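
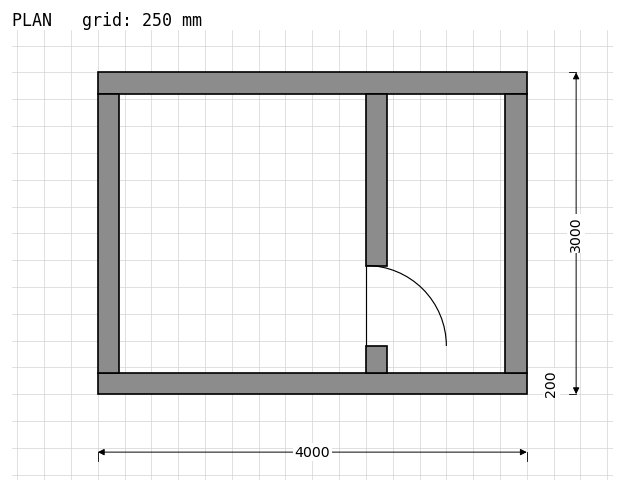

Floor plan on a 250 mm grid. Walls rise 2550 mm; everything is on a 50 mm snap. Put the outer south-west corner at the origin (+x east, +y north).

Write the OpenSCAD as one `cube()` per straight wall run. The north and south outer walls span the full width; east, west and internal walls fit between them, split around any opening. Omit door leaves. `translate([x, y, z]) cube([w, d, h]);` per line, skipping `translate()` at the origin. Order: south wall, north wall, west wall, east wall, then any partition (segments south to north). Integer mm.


cube([4000, 200, 2550]);
translate([0, 2800, 0]) cube([4000, 200, 2550]);
translate([0, 200, 0]) cube([200, 2600, 2550]);
translate([3800, 200, 0]) cube([200, 2600, 2550]);
translate([2500, 200, 0]) cube([200, 250, 2550]);
translate([2500, 1200, 0]) cube([200, 1600, 2550]);


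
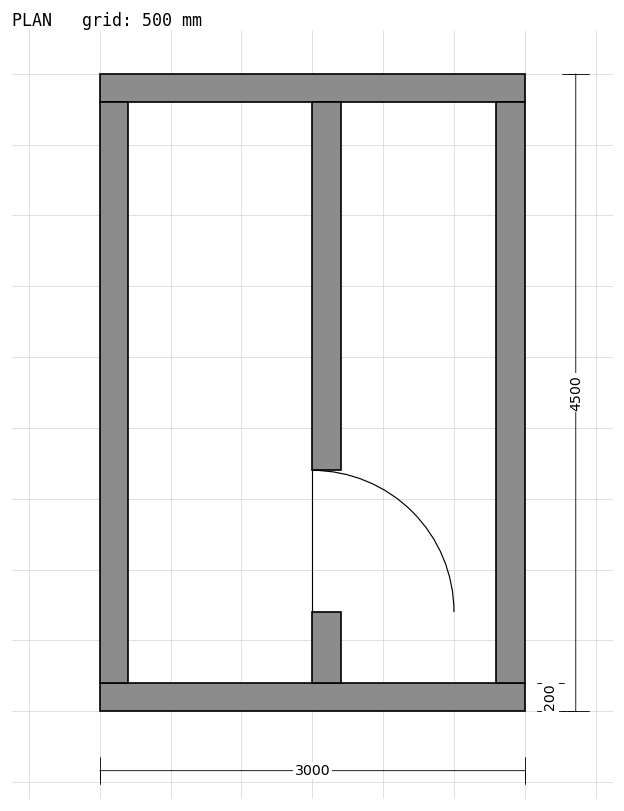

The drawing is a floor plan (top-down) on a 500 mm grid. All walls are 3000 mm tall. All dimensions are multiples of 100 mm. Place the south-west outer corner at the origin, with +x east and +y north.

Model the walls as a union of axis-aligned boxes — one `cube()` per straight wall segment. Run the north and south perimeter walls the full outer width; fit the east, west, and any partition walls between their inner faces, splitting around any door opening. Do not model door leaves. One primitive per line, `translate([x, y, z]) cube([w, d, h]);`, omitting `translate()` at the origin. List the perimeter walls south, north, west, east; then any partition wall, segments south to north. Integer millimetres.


cube([3000, 200, 3000]);
translate([0, 4300, 0]) cube([3000, 200, 3000]);
translate([0, 200, 0]) cube([200, 4100, 3000]);
translate([2800, 200, 0]) cube([200, 4100, 3000]);
translate([1500, 200, 0]) cube([200, 500, 3000]);
translate([1500, 1700, 0]) cube([200, 2600, 3000]);


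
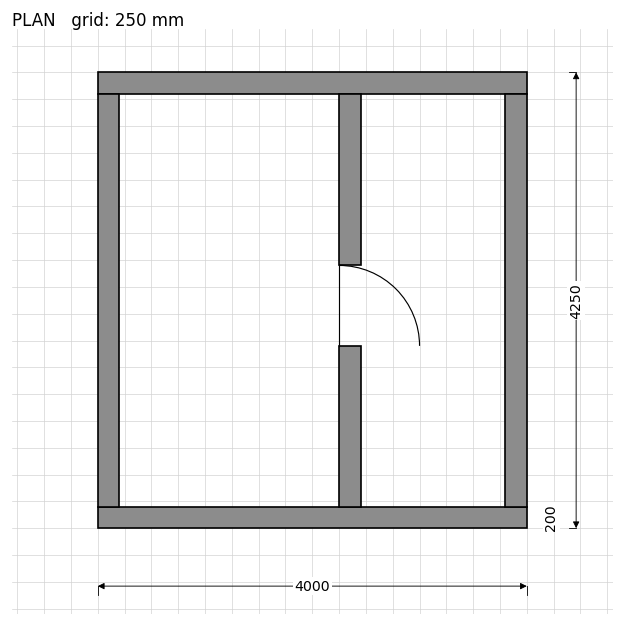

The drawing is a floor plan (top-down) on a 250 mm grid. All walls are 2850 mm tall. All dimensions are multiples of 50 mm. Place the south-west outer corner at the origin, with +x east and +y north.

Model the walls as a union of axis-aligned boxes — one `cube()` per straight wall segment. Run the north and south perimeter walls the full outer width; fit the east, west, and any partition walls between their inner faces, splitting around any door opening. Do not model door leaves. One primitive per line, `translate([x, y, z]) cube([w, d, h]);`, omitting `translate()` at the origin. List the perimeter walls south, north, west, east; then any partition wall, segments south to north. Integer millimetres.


cube([4000, 200, 2850]);
translate([0, 4050, 0]) cube([4000, 200, 2850]);
translate([0, 200, 0]) cube([200, 3850, 2850]);
translate([3800, 200, 0]) cube([200, 3850, 2850]);
translate([2250, 200, 0]) cube([200, 1500, 2850]);
translate([2250, 2450, 0]) cube([200, 1600, 2850]);


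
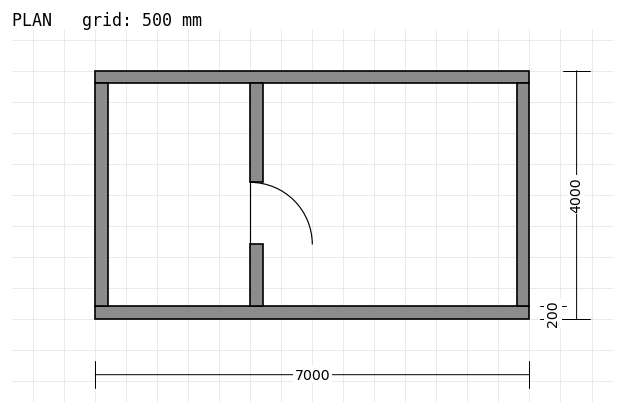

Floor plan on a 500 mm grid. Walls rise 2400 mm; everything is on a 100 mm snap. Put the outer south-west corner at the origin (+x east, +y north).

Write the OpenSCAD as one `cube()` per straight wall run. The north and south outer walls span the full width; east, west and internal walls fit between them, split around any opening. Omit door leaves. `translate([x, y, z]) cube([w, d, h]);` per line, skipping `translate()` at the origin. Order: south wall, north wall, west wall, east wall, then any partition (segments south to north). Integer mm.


cube([7000, 200, 2400]);
translate([0, 3800, 0]) cube([7000, 200, 2400]);
translate([0, 200, 0]) cube([200, 3600, 2400]);
translate([6800, 200, 0]) cube([200, 3600, 2400]);
translate([2500, 200, 0]) cube([200, 1000, 2400]);
translate([2500, 2200, 0]) cube([200, 1600, 2400]);


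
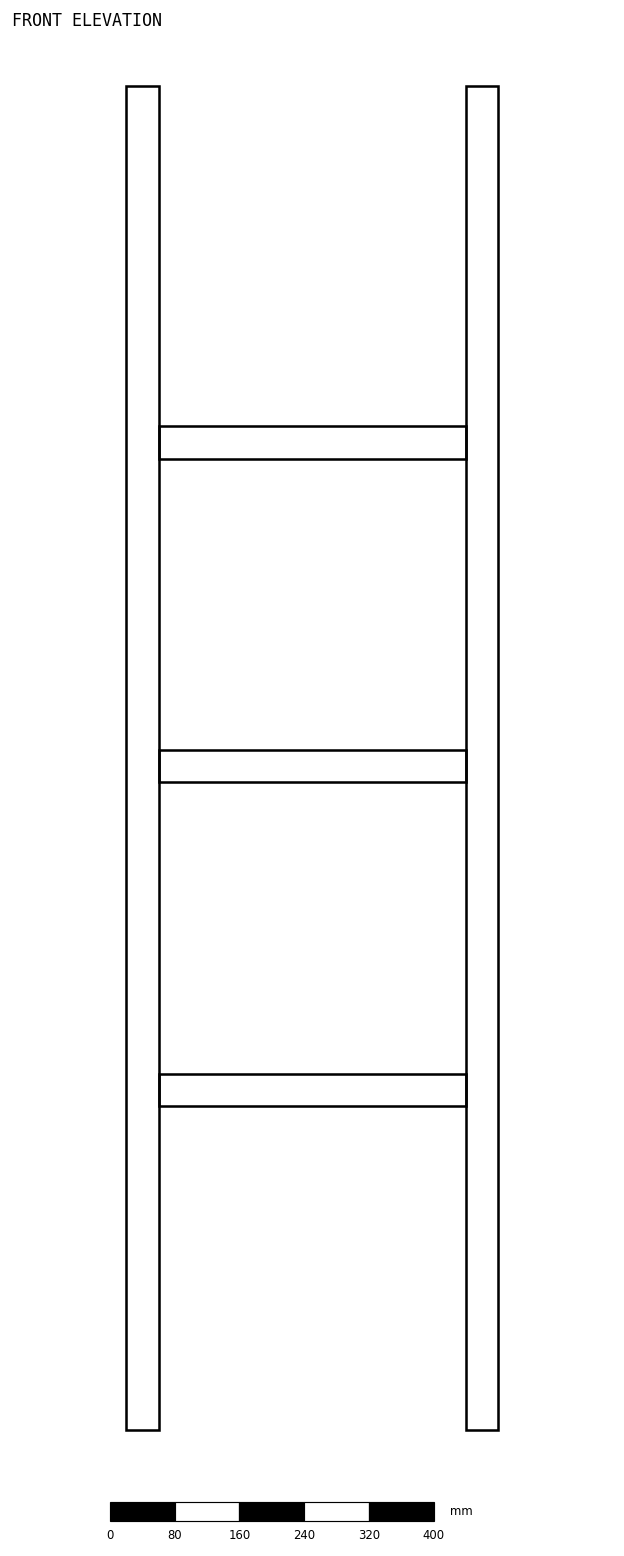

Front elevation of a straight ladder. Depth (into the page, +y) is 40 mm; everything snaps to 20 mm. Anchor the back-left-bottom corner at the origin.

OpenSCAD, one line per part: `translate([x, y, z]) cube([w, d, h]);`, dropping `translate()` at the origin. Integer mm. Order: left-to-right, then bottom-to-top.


cube([40, 40, 1660]);
translate([40, 0, 400]) cube([380, 40, 40]);
translate([40, 0, 800]) cube([380, 40, 40]);
translate([40, 0, 1200]) cube([380, 40, 40]);
translate([420, 0, 0]) cube([40, 40, 1660]);


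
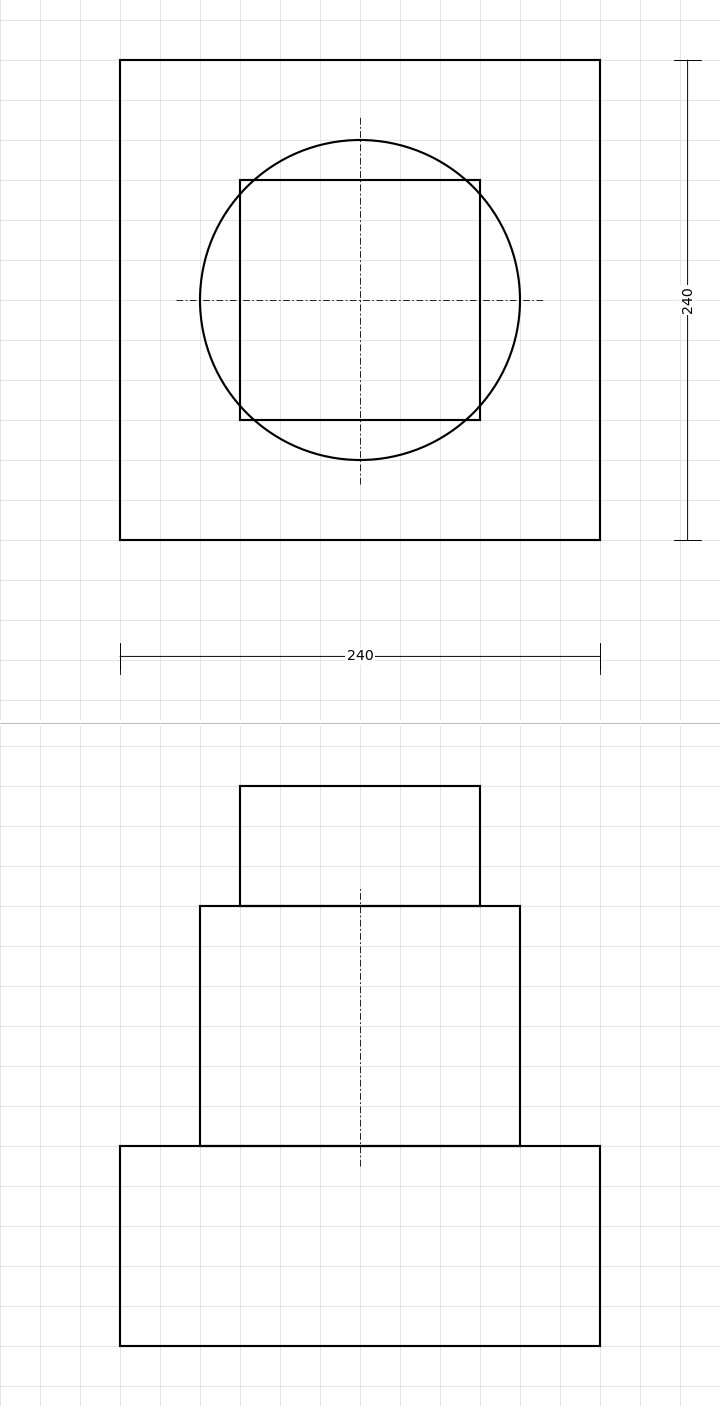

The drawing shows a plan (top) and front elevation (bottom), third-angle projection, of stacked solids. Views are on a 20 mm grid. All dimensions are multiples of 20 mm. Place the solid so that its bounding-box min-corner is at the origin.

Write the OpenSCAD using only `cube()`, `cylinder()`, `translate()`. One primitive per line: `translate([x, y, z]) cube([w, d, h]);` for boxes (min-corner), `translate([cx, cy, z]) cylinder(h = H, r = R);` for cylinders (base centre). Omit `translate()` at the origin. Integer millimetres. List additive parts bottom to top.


cube([240, 240, 100]);
translate([120, 120, 100]) cylinder(h = 120, r = 80);
translate([60, 60, 220]) cube([120, 120, 60]);


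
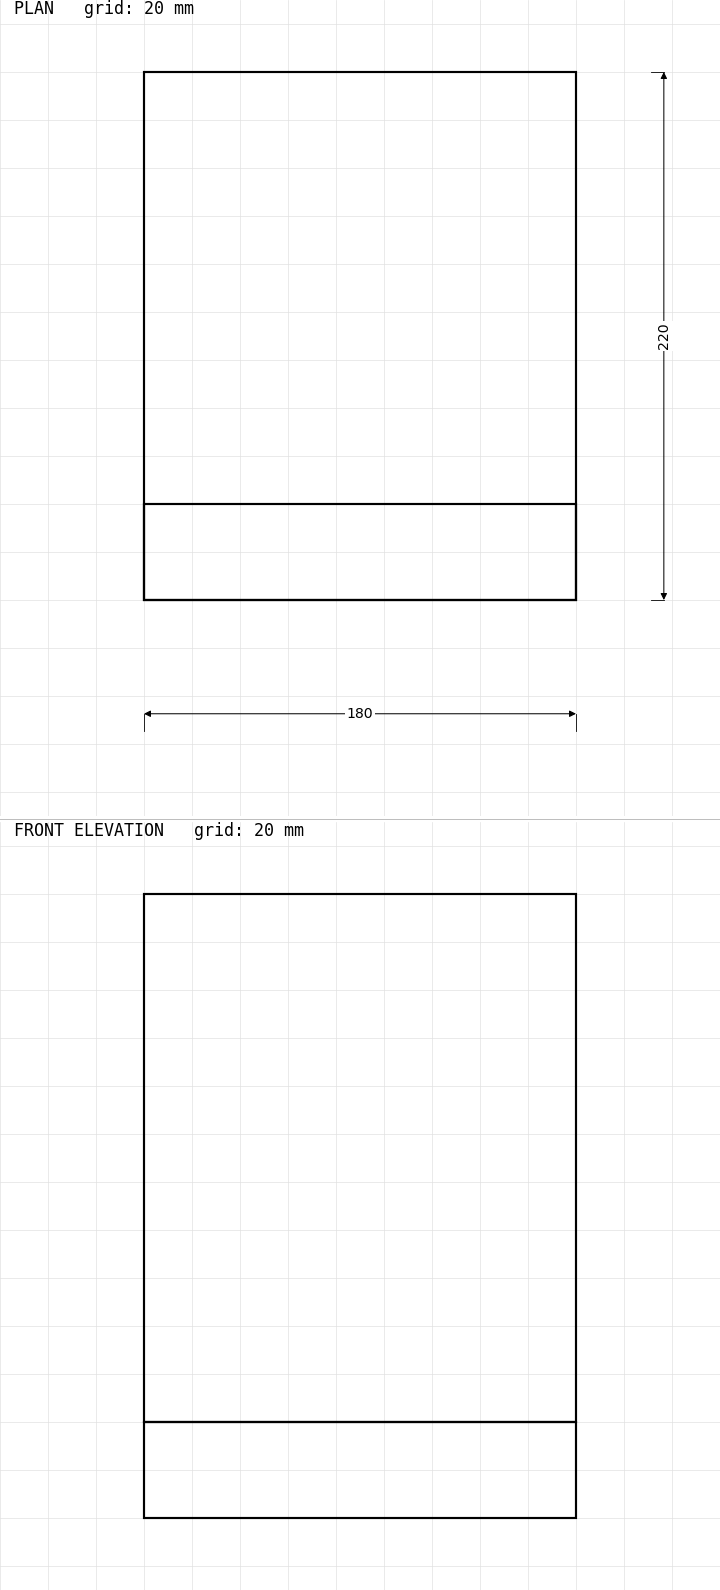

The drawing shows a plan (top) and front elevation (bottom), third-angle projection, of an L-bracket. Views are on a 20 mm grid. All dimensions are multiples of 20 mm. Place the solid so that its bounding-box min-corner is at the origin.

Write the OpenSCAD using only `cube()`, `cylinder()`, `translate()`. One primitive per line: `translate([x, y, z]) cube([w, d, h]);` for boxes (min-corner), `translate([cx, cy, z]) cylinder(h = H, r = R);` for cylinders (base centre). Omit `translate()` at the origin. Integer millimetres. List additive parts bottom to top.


cube([180, 220, 40]);
translate([0, 0, 40]) cube([180, 40, 220]);


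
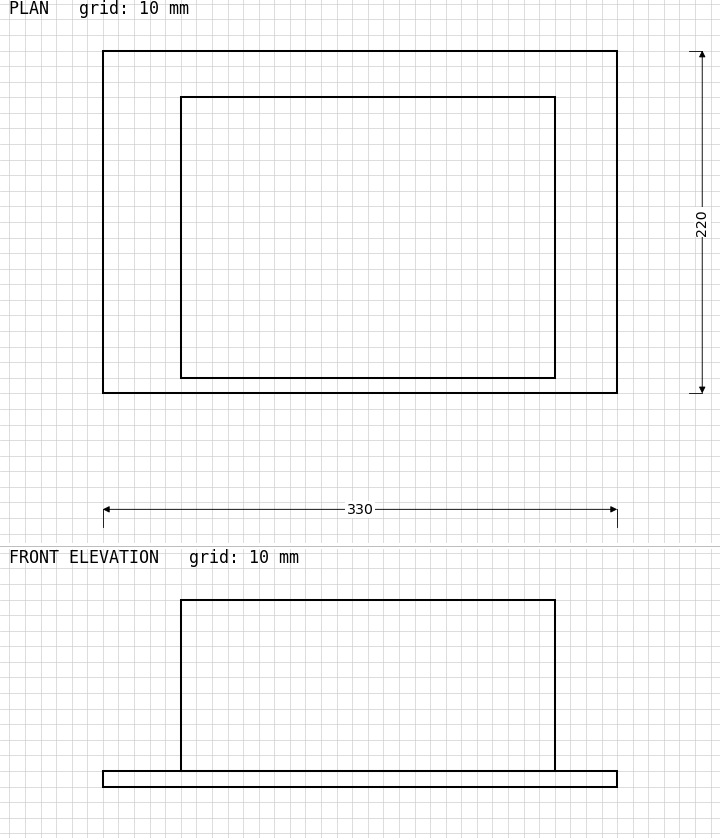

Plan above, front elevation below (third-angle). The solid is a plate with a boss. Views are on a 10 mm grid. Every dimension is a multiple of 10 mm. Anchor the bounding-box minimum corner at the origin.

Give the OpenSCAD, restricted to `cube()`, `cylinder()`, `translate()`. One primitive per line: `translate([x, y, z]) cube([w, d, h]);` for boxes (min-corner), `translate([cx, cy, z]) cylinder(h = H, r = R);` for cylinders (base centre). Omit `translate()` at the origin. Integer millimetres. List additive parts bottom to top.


cube([330, 220, 10]);
translate([50, 10, 10]) cube([240, 180, 110]);


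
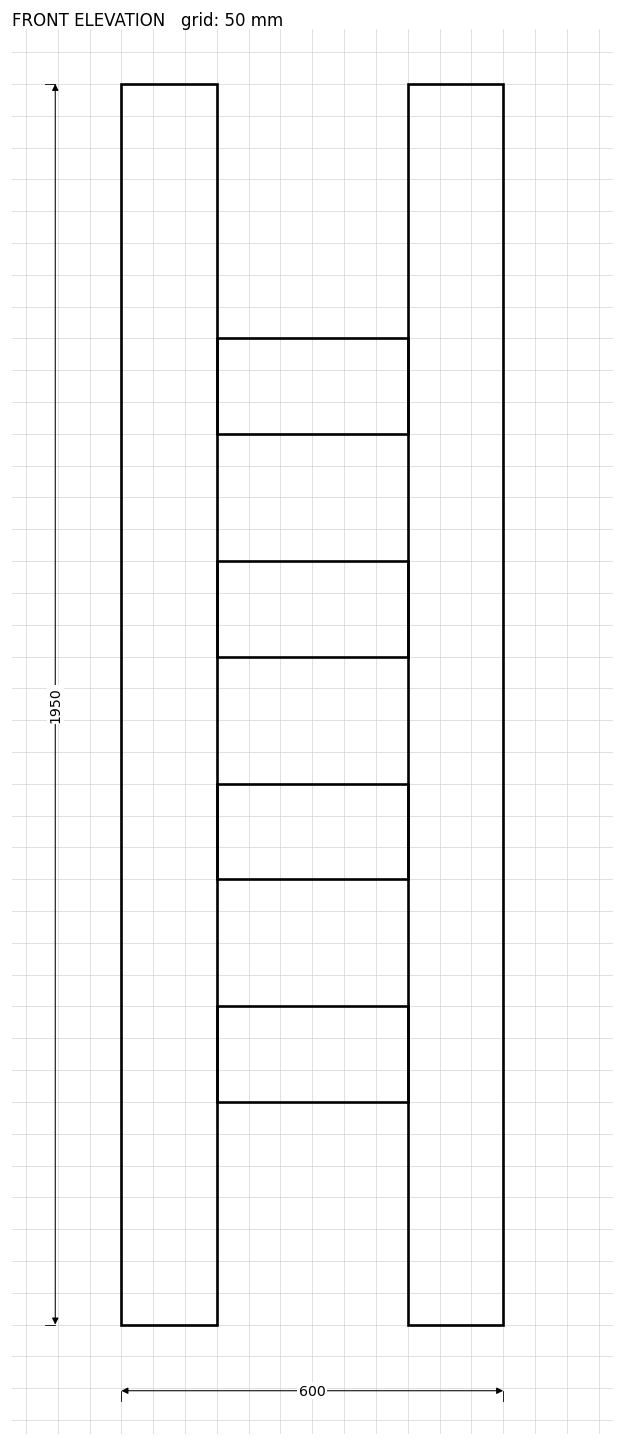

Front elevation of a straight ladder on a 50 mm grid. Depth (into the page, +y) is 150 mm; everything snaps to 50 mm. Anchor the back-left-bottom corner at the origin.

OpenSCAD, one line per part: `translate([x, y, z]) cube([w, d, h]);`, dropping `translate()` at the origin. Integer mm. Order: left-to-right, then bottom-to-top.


cube([150, 150, 1950]);
translate([150, 0, 350]) cube([300, 150, 150]);
translate([150, 0, 700]) cube([300, 150, 150]);
translate([150, 0, 1050]) cube([300, 150, 150]);
translate([150, 0, 1400]) cube([300, 150, 150]);
translate([450, 0, 0]) cube([150, 150, 1950]);


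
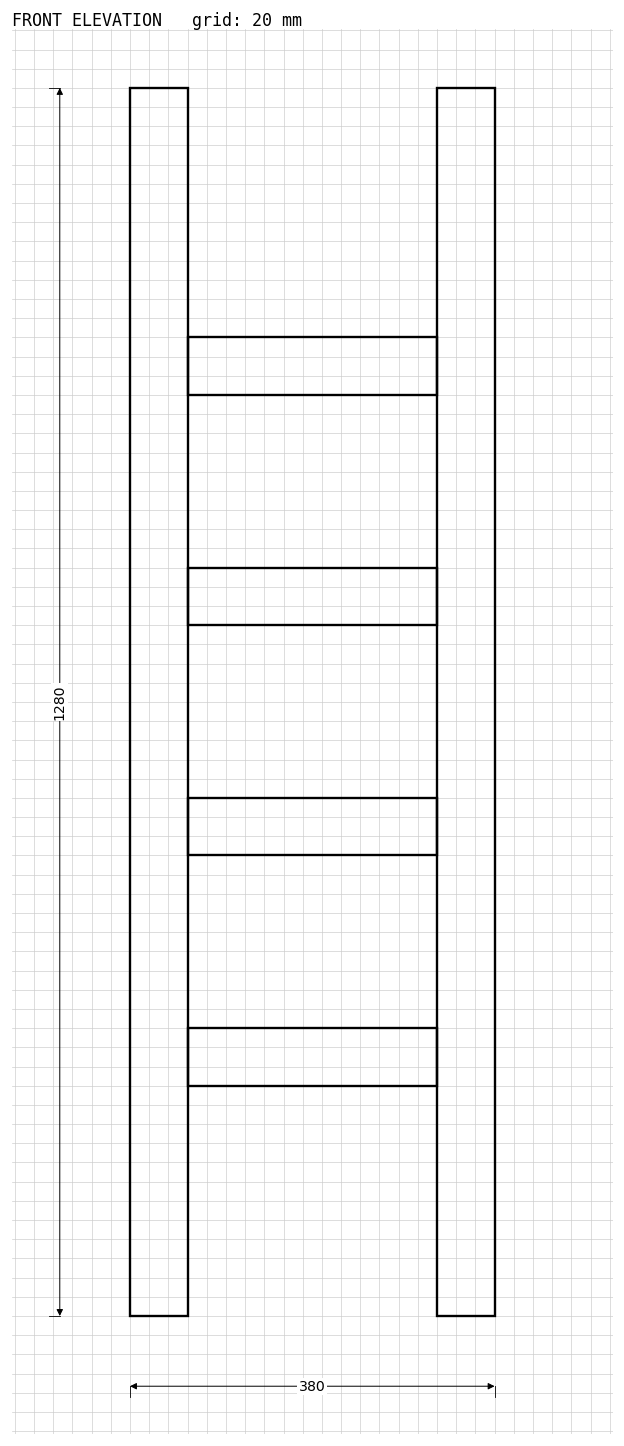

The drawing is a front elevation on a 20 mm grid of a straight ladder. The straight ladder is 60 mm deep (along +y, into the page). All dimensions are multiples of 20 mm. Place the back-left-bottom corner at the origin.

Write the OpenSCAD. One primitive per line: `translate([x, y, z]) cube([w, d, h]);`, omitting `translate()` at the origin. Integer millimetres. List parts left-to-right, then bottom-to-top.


cube([60, 60, 1280]);
translate([60, 0, 240]) cube([260, 60, 60]);
translate([60, 0, 480]) cube([260, 60, 60]);
translate([60, 0, 720]) cube([260, 60, 60]);
translate([60, 0, 960]) cube([260, 60, 60]);
translate([320, 0, 0]) cube([60, 60, 1280]);


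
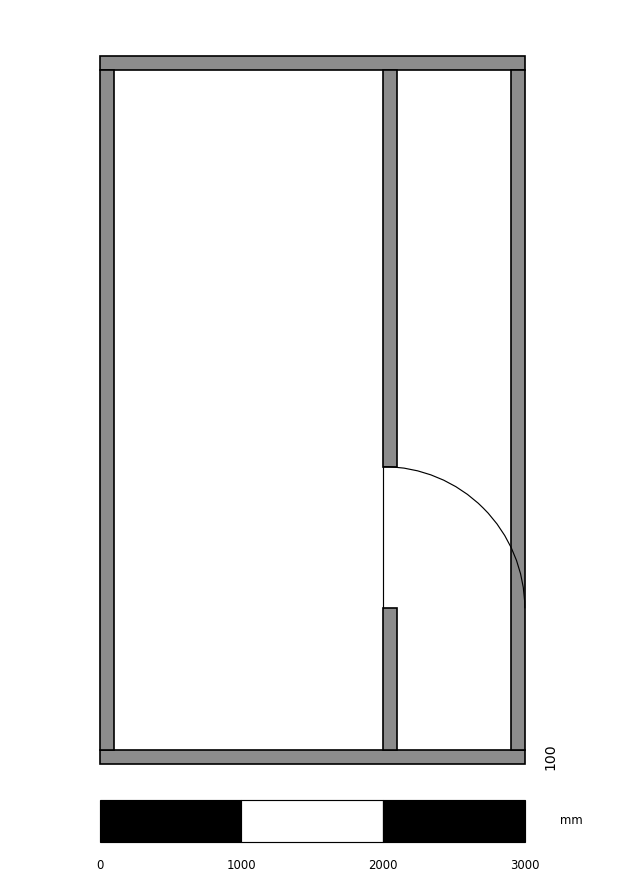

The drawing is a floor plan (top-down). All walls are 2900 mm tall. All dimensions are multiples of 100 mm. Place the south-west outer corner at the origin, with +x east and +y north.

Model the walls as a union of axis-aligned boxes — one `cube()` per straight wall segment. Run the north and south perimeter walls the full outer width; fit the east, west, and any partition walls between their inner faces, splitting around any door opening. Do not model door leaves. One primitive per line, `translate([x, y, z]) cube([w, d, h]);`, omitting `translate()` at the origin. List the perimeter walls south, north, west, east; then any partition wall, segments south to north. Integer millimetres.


cube([3000, 100, 2900]);
translate([0, 4900, 0]) cube([3000, 100, 2900]);
translate([0, 100, 0]) cube([100, 4800, 2900]);
translate([2900, 100, 0]) cube([100, 4800, 2900]);
translate([2000, 100, 0]) cube([100, 1000, 2900]);
translate([2000, 2100, 0]) cube([100, 2800, 2900]);


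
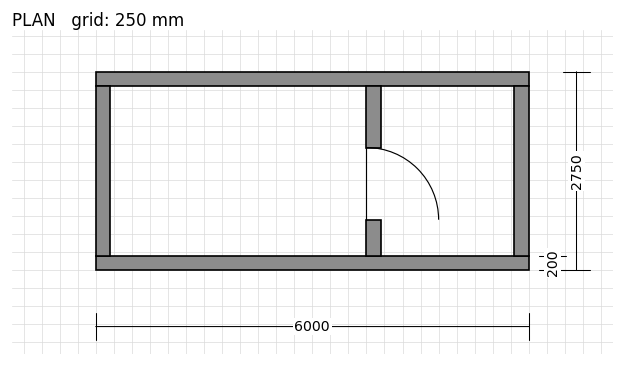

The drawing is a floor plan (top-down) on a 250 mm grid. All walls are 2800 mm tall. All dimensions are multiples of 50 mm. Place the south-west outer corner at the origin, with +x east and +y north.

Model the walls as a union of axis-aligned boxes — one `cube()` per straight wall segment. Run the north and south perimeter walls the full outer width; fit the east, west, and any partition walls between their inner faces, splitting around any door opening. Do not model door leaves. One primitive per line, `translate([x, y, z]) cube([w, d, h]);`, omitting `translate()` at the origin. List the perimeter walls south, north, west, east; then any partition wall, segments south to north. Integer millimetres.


cube([6000, 200, 2800]);
translate([0, 2550, 0]) cube([6000, 200, 2800]);
translate([0, 200, 0]) cube([200, 2350, 2800]);
translate([5800, 200, 0]) cube([200, 2350, 2800]);
translate([3750, 200, 0]) cube([200, 500, 2800]);
translate([3750, 1700, 0]) cube([200, 850, 2800]);


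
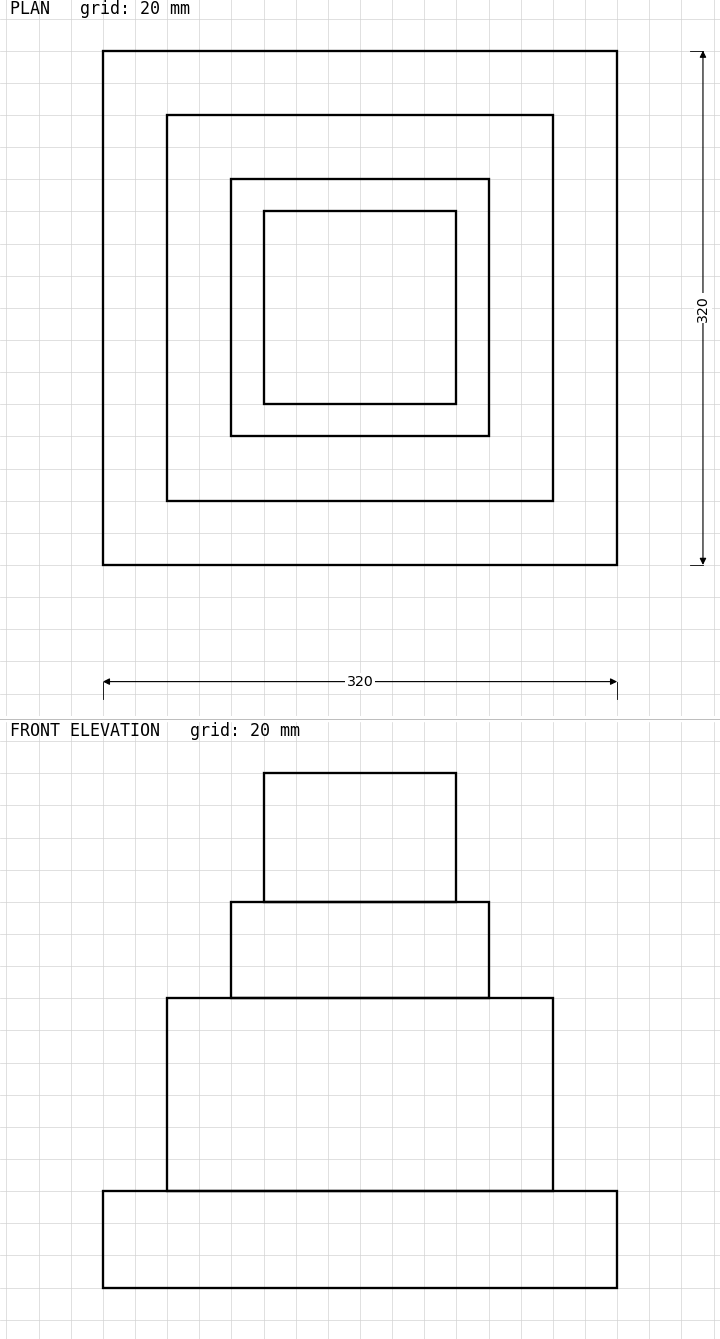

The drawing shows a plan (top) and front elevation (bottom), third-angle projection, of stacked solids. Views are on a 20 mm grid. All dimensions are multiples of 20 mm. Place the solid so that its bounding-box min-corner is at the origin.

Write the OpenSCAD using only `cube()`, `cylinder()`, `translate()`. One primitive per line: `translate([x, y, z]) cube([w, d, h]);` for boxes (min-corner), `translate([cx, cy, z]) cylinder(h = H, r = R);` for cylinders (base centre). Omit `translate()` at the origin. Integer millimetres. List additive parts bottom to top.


cube([320, 320, 60]);
translate([40, 40, 60]) cube([240, 240, 120]);
translate([80, 80, 180]) cube([160, 160, 60]);
translate([100, 100, 240]) cube([120, 120, 80]);


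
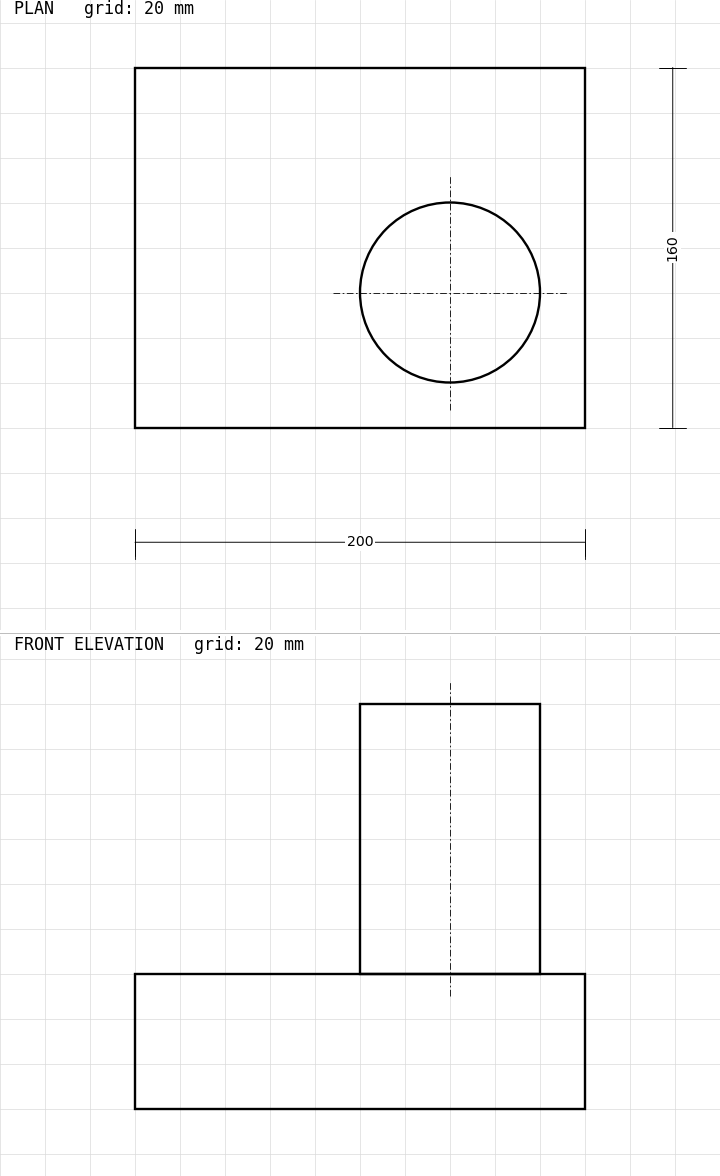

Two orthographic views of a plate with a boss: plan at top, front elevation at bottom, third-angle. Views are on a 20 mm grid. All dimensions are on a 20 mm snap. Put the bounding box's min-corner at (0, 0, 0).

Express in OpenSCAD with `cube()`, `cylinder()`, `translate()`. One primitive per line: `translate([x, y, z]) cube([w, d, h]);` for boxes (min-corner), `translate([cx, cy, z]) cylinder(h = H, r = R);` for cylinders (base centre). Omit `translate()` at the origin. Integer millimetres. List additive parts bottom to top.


cube([200, 160, 60]);
translate([140, 60, 60]) cylinder(h = 120, r = 40);


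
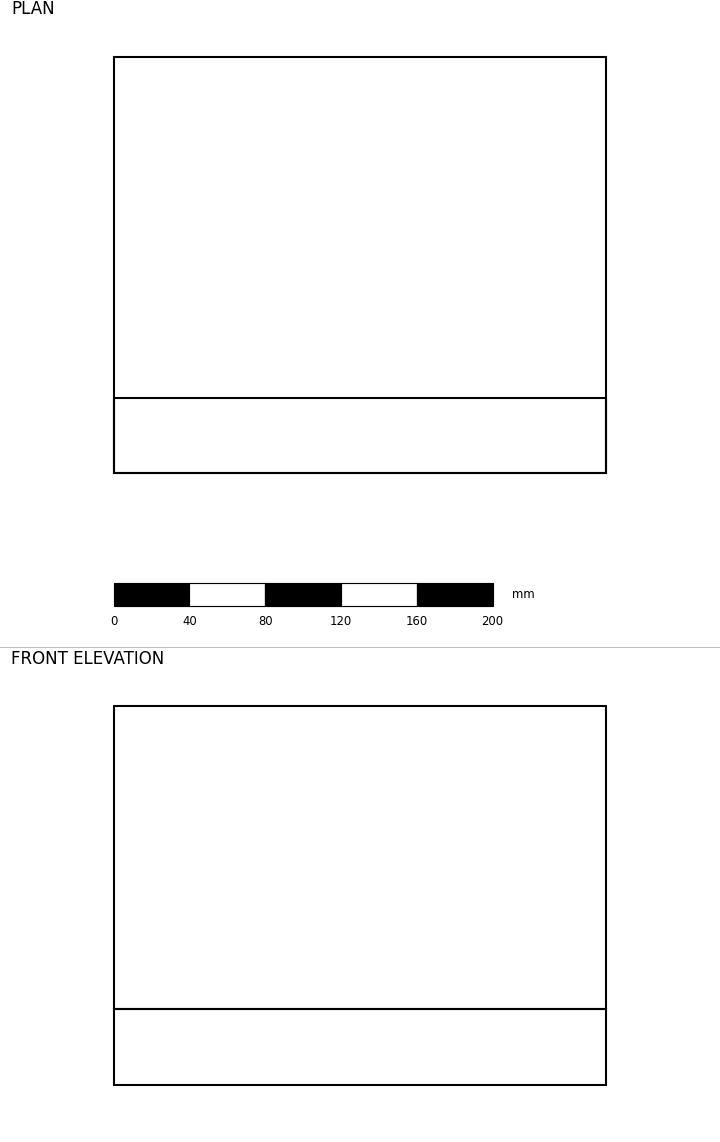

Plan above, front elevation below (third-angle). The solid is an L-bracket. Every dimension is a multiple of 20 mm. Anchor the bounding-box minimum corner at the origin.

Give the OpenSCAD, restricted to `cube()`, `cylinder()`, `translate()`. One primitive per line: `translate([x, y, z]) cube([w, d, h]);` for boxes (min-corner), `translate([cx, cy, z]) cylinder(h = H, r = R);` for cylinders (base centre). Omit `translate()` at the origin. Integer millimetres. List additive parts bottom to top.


cube([260, 220, 40]);
translate([0, 0, 40]) cube([260, 40, 160]);


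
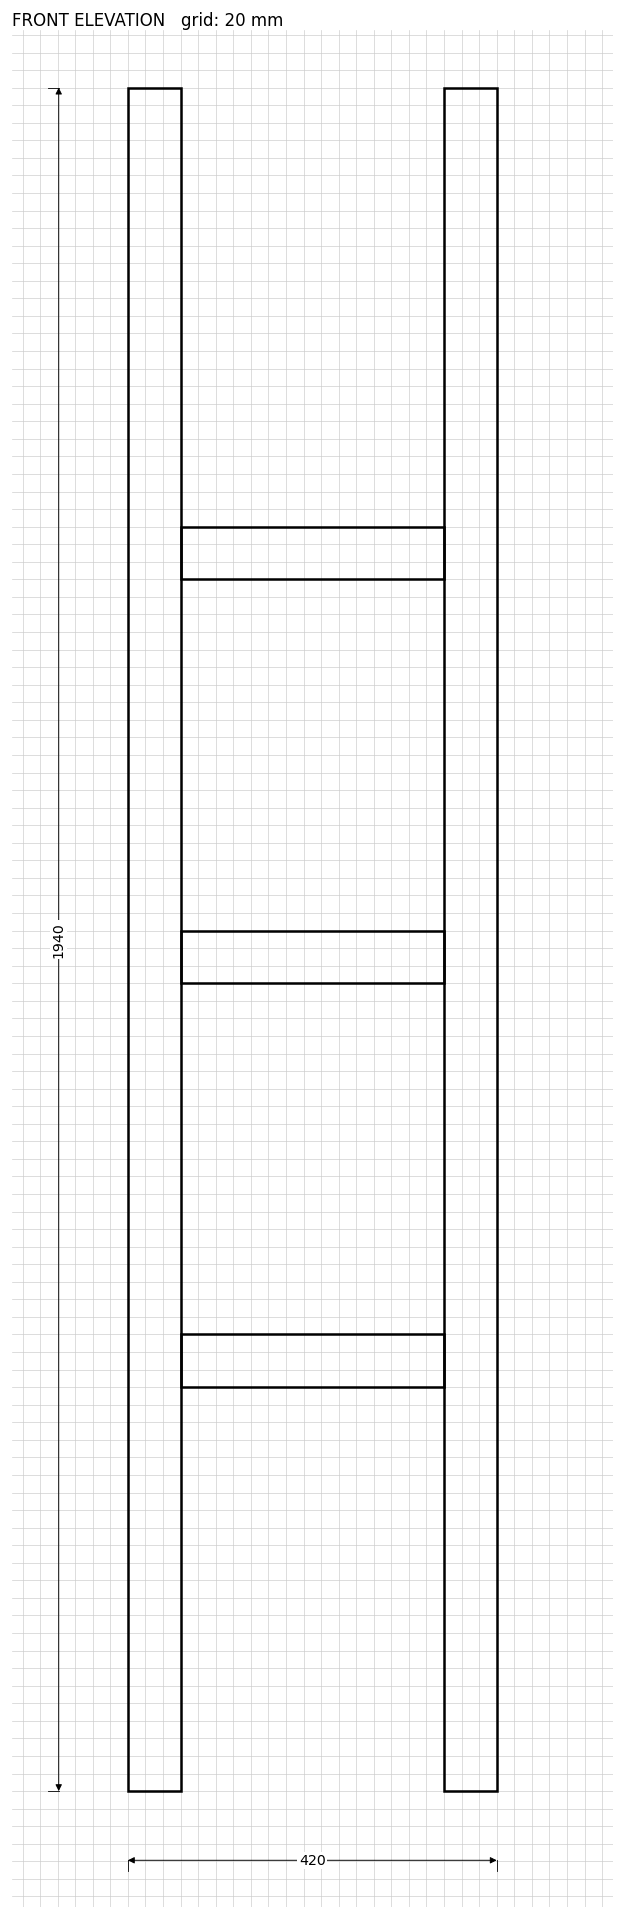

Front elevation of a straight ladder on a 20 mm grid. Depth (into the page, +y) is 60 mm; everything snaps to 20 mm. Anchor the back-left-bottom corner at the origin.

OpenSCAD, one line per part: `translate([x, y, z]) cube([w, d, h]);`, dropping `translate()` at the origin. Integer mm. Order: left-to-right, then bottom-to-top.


cube([60, 60, 1940]);
translate([60, 0, 460]) cube([300, 60, 60]);
translate([60, 0, 920]) cube([300, 60, 60]);
translate([60, 0, 1380]) cube([300, 60, 60]);
translate([360, 0, 0]) cube([60, 60, 1940]);


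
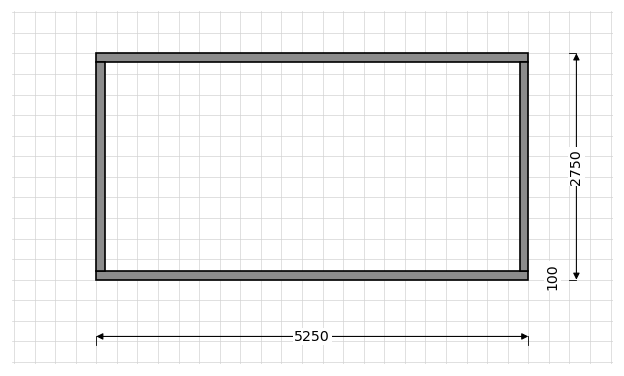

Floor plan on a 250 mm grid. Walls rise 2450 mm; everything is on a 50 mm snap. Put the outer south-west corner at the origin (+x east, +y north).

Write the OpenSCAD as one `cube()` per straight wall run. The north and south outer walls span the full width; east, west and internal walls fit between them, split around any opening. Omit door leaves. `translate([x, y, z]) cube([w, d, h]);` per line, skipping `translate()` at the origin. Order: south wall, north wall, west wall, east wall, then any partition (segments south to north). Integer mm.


cube([5250, 100, 2450]);
translate([0, 2650, 0]) cube([5250, 100, 2450]);
translate([0, 100, 0]) cube([100, 2550, 2450]);
translate([5150, 100, 0]) cube([100, 2550, 2450]);


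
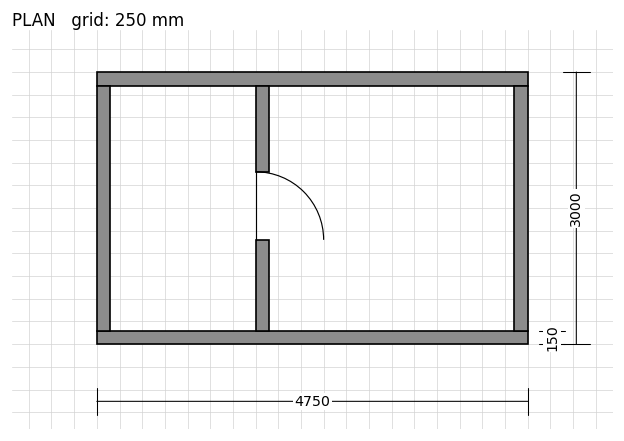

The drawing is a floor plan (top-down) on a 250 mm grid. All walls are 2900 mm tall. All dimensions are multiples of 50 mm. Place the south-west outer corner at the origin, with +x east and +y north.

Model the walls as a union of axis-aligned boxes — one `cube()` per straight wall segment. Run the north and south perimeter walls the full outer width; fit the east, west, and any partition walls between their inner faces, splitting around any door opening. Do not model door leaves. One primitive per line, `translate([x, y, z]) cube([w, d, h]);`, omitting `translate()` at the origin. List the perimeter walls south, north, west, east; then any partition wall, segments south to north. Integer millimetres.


cube([4750, 150, 2900]);
translate([0, 2850, 0]) cube([4750, 150, 2900]);
translate([0, 150, 0]) cube([150, 2700, 2900]);
translate([4600, 150, 0]) cube([150, 2700, 2900]);
translate([1750, 150, 0]) cube([150, 1000, 2900]);
translate([1750, 1900, 0]) cube([150, 950, 2900]);


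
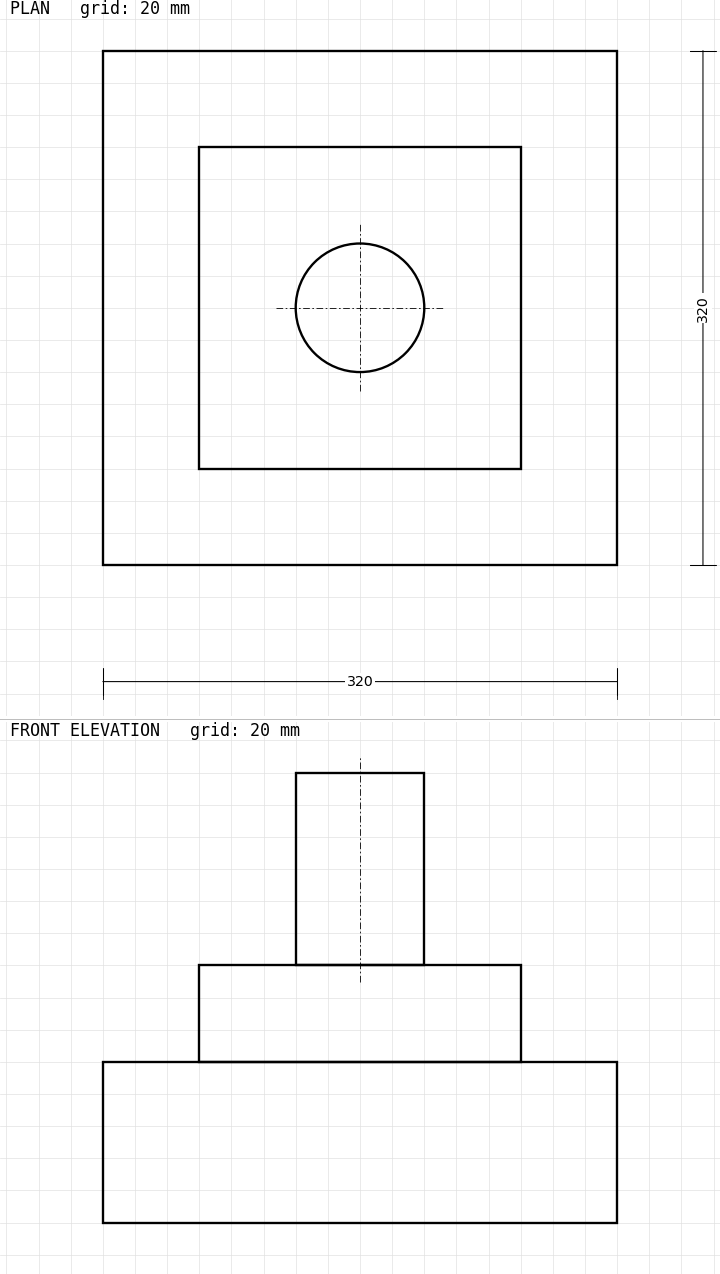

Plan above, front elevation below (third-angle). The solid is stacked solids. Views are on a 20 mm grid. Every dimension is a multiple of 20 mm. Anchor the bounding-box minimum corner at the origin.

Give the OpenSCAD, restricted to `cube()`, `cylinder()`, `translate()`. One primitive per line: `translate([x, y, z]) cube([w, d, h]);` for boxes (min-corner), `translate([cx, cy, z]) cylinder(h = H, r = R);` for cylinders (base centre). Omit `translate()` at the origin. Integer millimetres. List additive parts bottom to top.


cube([320, 320, 100]);
translate([60, 60, 100]) cube([200, 200, 60]);
translate([160, 160, 160]) cylinder(h = 120, r = 40);


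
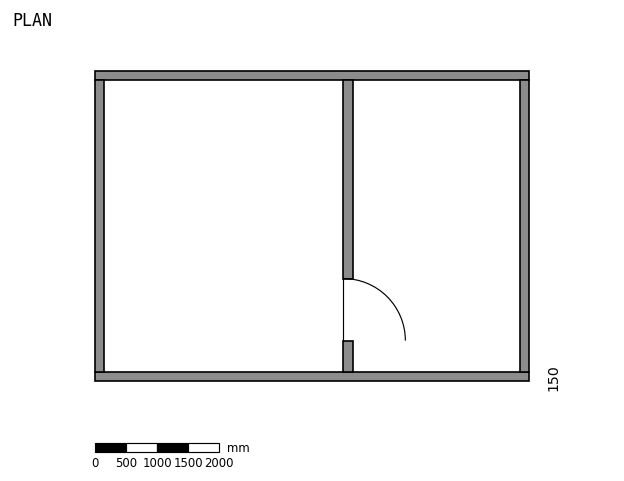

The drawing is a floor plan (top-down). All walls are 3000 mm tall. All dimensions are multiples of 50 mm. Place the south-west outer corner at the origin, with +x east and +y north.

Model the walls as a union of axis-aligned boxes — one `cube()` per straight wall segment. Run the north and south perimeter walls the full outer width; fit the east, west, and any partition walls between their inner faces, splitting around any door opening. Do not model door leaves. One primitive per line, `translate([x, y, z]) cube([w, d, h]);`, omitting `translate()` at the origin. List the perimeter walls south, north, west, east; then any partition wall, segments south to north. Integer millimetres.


cube([7000, 150, 3000]);
translate([0, 4850, 0]) cube([7000, 150, 3000]);
translate([0, 150, 0]) cube([150, 4700, 3000]);
translate([6850, 150, 0]) cube([150, 4700, 3000]);
translate([4000, 150, 0]) cube([150, 500, 3000]);
translate([4000, 1650, 0]) cube([150, 3200, 3000]);


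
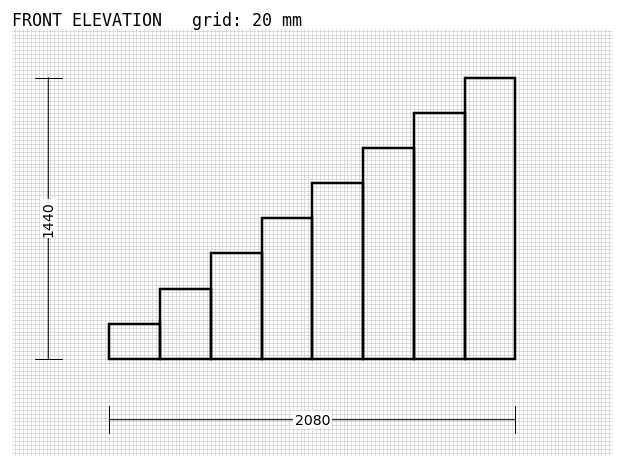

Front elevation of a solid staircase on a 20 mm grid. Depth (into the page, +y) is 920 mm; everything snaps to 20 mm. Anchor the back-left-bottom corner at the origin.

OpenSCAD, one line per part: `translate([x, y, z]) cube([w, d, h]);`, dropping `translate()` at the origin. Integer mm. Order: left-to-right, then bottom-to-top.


cube([260, 920, 180]);
translate([260, 0, 0]) cube([260, 920, 360]);
translate([520, 0, 0]) cube([260, 920, 540]);
translate([780, 0, 0]) cube([260, 920, 720]);
translate([1040, 0, 0]) cube([260, 920, 900]);
translate([1300, 0, 0]) cube([260, 920, 1080]);
translate([1560, 0, 0]) cube([260, 920, 1260]);
translate([1820, 0, 0]) cube([260, 920, 1440]);


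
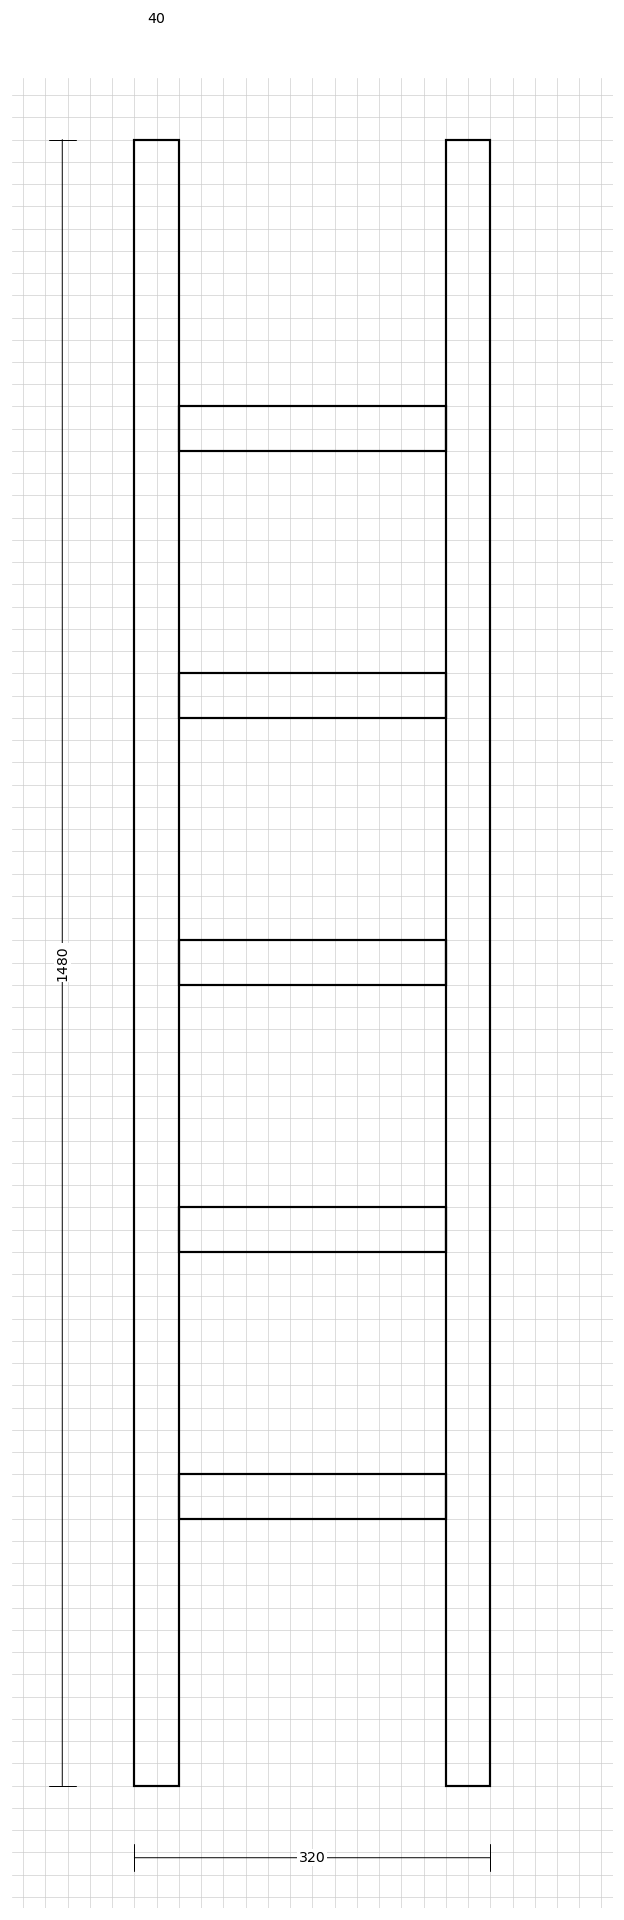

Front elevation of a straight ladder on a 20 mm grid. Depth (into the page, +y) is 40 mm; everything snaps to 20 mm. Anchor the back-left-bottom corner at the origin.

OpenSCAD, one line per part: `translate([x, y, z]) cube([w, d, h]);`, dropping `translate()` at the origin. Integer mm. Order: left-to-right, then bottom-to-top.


cube([40, 40, 1480]);
translate([40, 0, 240]) cube([240, 40, 40]);
translate([40, 0, 480]) cube([240, 40, 40]);
translate([40, 0, 720]) cube([240, 40, 40]);
translate([40, 0, 960]) cube([240, 40, 40]);
translate([40, 0, 1200]) cube([240, 40, 40]);
translate([280, 0, 0]) cube([40, 40, 1480]);


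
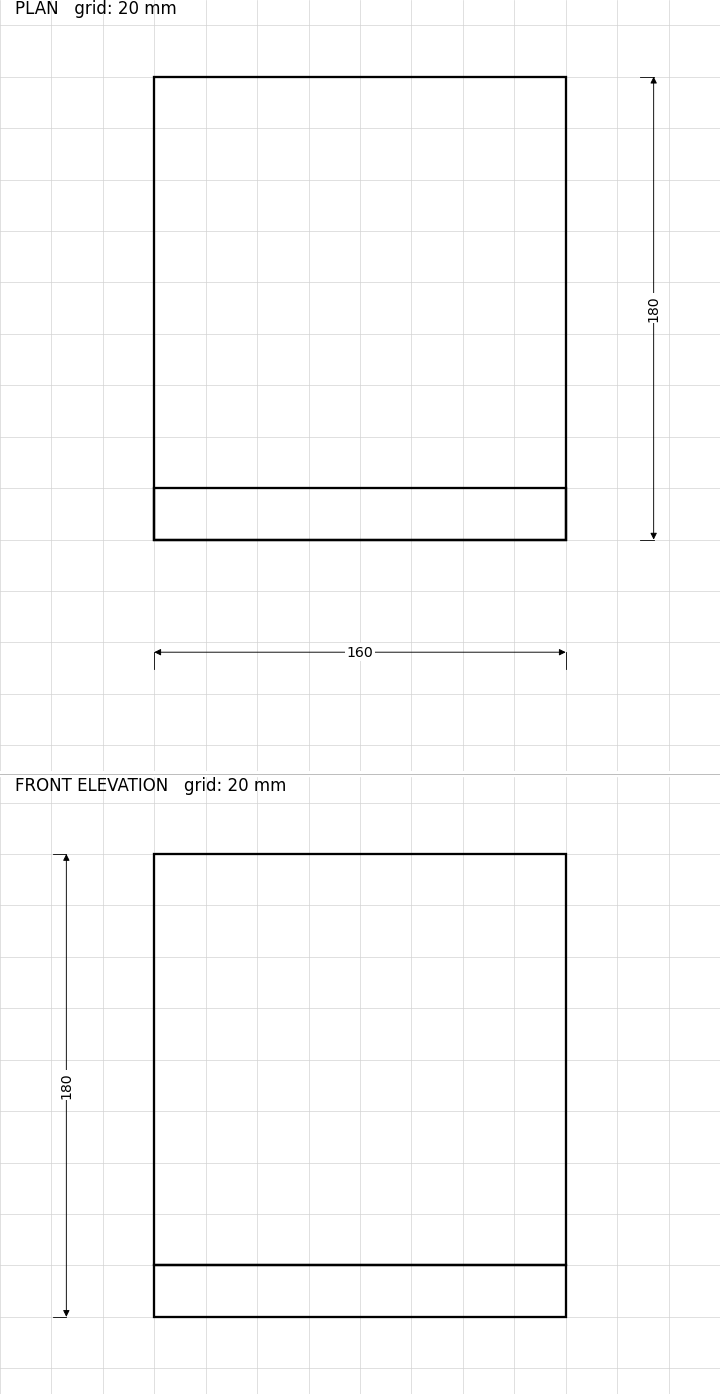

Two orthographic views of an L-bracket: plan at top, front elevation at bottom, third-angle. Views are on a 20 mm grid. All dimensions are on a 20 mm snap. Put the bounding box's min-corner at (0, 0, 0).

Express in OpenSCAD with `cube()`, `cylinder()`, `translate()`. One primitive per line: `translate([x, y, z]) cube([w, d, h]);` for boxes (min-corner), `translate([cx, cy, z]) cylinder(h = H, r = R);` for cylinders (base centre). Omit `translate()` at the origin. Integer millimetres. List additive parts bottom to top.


cube([160, 180, 20]);
translate([0, 0, 20]) cube([160, 20, 160]);


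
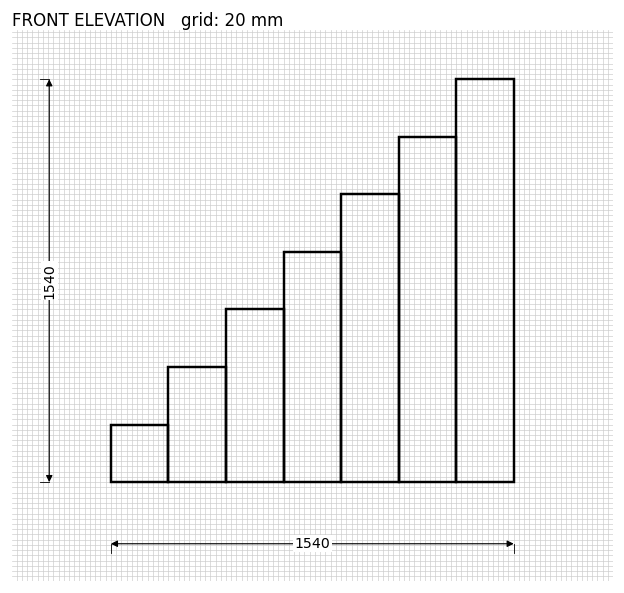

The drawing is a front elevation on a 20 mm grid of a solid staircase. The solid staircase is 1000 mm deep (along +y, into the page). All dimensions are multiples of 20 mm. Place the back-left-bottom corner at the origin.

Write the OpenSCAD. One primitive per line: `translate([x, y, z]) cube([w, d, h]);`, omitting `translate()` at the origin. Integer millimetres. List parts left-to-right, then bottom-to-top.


cube([220, 1000, 220]);
translate([220, 0, 0]) cube([220, 1000, 440]);
translate([440, 0, 0]) cube([220, 1000, 660]);
translate([660, 0, 0]) cube([220, 1000, 880]);
translate([880, 0, 0]) cube([220, 1000, 1100]);
translate([1100, 0, 0]) cube([220, 1000, 1320]);
translate([1320, 0, 0]) cube([220, 1000, 1540]);


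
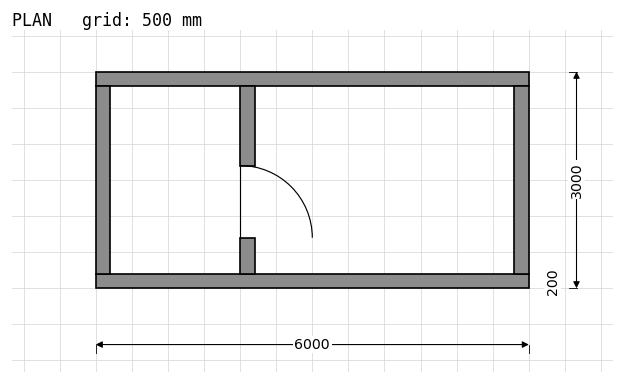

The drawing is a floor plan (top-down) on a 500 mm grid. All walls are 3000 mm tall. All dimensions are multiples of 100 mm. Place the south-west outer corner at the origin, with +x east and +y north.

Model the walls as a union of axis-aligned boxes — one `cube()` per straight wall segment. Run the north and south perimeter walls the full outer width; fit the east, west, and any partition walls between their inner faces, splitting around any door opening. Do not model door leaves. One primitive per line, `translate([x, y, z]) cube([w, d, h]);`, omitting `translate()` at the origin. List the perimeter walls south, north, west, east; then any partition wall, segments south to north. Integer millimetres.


cube([6000, 200, 3000]);
translate([0, 2800, 0]) cube([6000, 200, 3000]);
translate([0, 200, 0]) cube([200, 2600, 3000]);
translate([5800, 200, 0]) cube([200, 2600, 3000]);
translate([2000, 200, 0]) cube([200, 500, 3000]);
translate([2000, 1700, 0]) cube([200, 1100, 3000]);


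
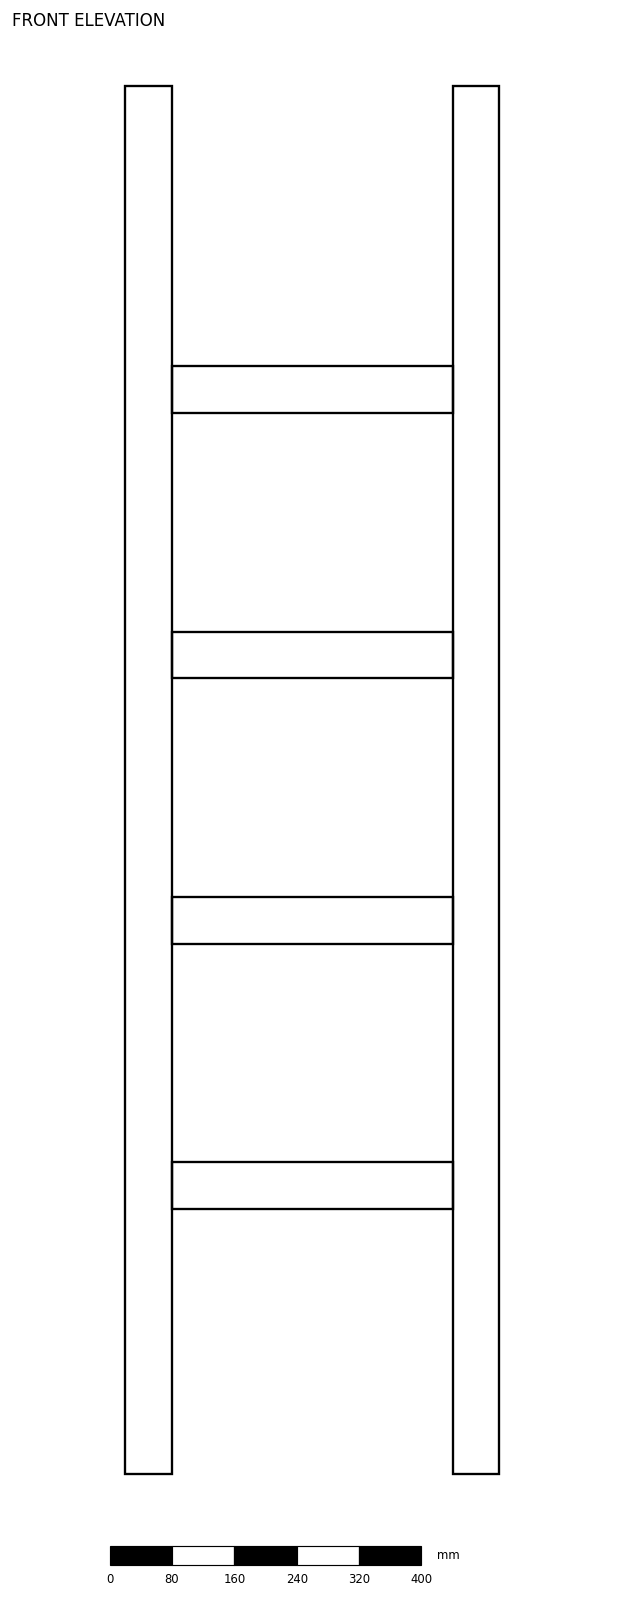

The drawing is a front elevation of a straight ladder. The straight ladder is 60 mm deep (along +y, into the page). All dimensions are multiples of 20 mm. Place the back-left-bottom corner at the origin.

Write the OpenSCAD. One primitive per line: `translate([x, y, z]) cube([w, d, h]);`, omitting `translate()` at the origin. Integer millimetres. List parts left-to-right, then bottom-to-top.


cube([60, 60, 1780]);
translate([60, 0, 340]) cube([360, 60, 60]);
translate([60, 0, 680]) cube([360, 60, 60]);
translate([60, 0, 1020]) cube([360, 60, 60]);
translate([60, 0, 1360]) cube([360, 60, 60]);
translate([420, 0, 0]) cube([60, 60, 1780]);


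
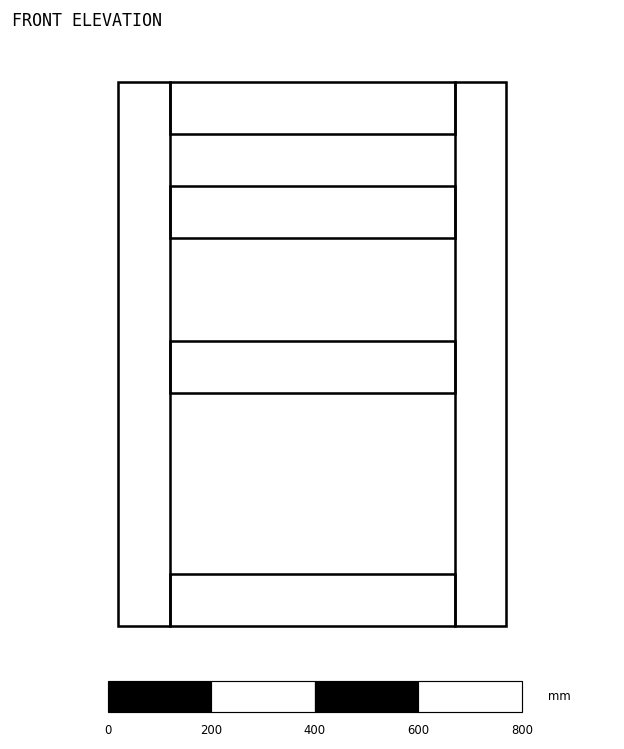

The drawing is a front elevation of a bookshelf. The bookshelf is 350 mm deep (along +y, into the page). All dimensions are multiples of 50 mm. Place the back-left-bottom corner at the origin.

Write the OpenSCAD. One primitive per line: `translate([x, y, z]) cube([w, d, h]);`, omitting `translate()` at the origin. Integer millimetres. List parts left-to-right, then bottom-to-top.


cube([100, 350, 1050]);
translate([100, 0, 0]) cube([550, 350, 100]);
translate([100, 0, 450]) cube([550, 350, 100]);
translate([100, 0, 750]) cube([550, 350, 100]);
translate([100, 0, 950]) cube([550, 350, 100]);
translate([650, 0, 0]) cube([100, 350, 1050]);


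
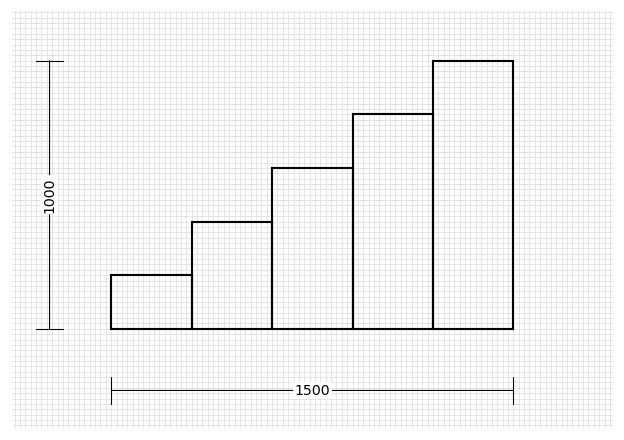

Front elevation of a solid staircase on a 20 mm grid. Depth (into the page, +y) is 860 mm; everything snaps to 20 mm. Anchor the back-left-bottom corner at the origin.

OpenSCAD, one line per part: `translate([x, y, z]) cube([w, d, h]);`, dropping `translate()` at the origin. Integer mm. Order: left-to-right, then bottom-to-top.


cube([300, 860, 200]);
translate([300, 0, 0]) cube([300, 860, 400]);
translate([600, 0, 0]) cube([300, 860, 600]);
translate([900, 0, 0]) cube([300, 860, 800]);
translate([1200, 0, 0]) cube([300, 860, 1000]);


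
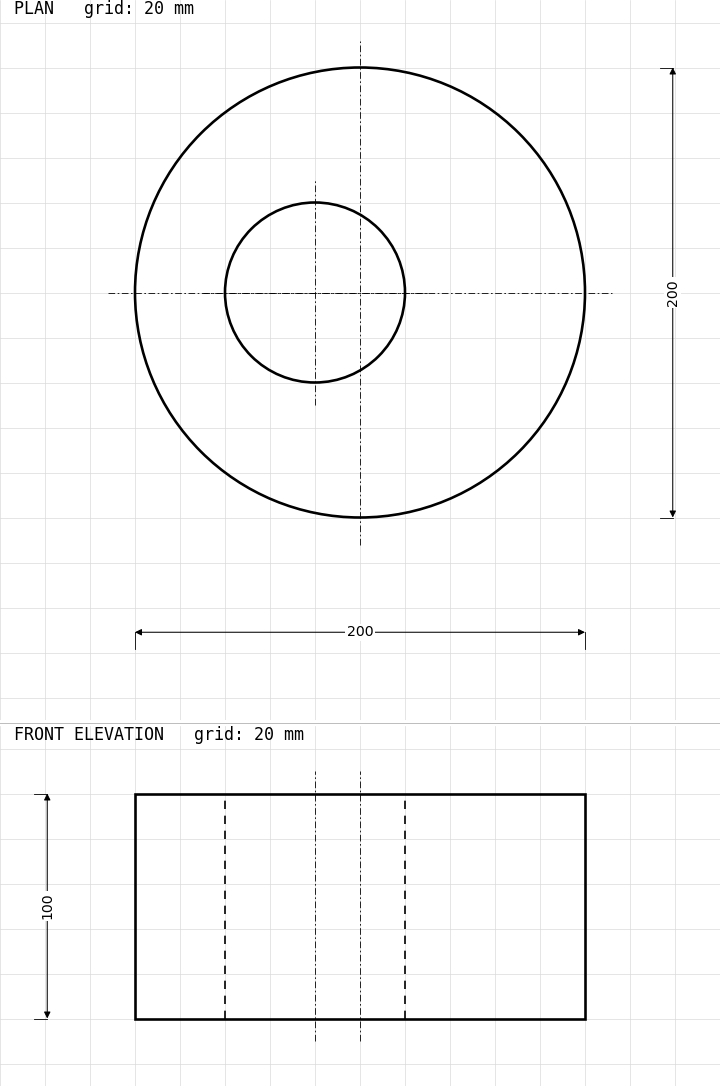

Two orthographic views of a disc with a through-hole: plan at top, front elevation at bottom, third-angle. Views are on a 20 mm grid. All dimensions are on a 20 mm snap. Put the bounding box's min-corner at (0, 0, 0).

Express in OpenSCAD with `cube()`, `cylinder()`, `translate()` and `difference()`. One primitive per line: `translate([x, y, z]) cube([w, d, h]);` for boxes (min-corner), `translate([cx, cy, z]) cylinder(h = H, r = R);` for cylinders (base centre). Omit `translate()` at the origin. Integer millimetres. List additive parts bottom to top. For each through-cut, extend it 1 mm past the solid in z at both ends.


difference() {
  translate([100, 100, 0]) cylinder(h = 100, r = 100);
  translate([80, 100, -1]) cylinder(h = 102, r = 40);
}


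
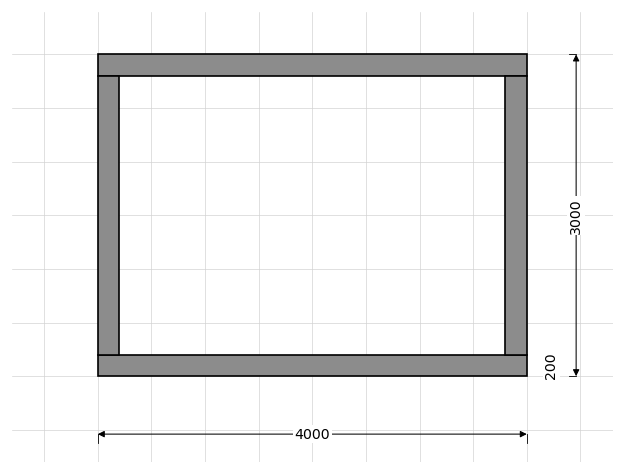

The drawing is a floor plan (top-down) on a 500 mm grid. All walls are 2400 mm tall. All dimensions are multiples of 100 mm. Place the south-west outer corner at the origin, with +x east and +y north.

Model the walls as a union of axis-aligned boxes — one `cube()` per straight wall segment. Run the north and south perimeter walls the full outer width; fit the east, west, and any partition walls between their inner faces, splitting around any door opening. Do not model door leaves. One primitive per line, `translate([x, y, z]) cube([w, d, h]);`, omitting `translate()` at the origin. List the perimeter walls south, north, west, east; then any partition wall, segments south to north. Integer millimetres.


cube([4000, 200, 2400]);
translate([0, 2800, 0]) cube([4000, 200, 2400]);
translate([0, 200, 0]) cube([200, 2600, 2400]);
translate([3800, 200, 0]) cube([200, 2600, 2400]);


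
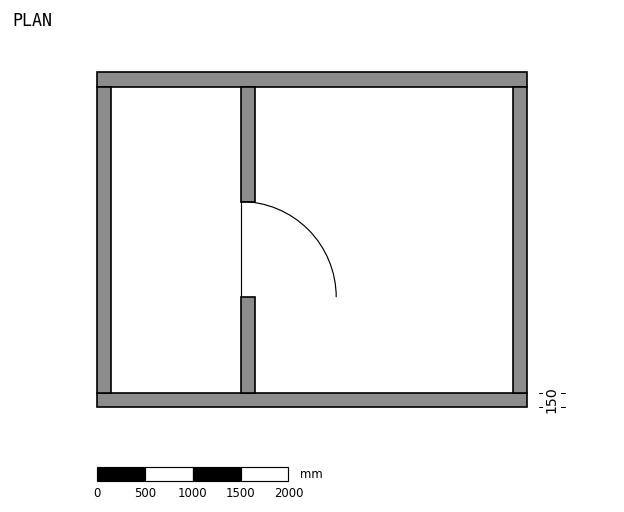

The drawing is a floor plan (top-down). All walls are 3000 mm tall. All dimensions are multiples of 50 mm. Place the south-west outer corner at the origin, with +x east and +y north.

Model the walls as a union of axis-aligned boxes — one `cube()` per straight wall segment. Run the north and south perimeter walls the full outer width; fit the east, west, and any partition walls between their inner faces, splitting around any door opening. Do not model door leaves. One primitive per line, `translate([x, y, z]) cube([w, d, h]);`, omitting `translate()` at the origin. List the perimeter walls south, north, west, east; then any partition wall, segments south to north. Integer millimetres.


cube([4500, 150, 3000]);
translate([0, 3350, 0]) cube([4500, 150, 3000]);
translate([0, 150, 0]) cube([150, 3200, 3000]);
translate([4350, 150, 0]) cube([150, 3200, 3000]);
translate([1500, 150, 0]) cube([150, 1000, 3000]);
translate([1500, 2150, 0]) cube([150, 1200, 3000]);


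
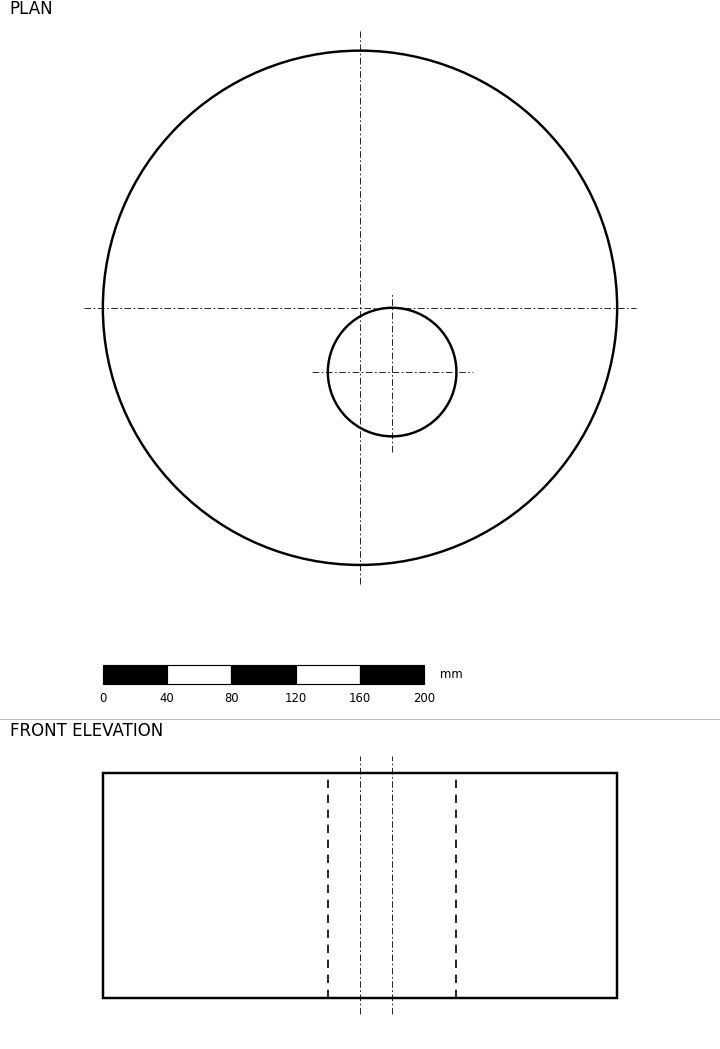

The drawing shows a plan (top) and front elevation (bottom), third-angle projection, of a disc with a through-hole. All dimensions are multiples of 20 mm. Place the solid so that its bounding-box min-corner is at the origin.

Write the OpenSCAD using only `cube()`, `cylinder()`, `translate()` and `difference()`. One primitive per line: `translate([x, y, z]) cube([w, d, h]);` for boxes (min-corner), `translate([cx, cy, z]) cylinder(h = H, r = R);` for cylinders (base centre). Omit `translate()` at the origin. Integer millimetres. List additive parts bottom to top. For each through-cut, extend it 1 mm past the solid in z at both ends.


difference() {
  translate([160, 160, 0]) cylinder(h = 140, r = 160);
  translate([180, 120, -1]) cylinder(h = 142, r = 40);
}


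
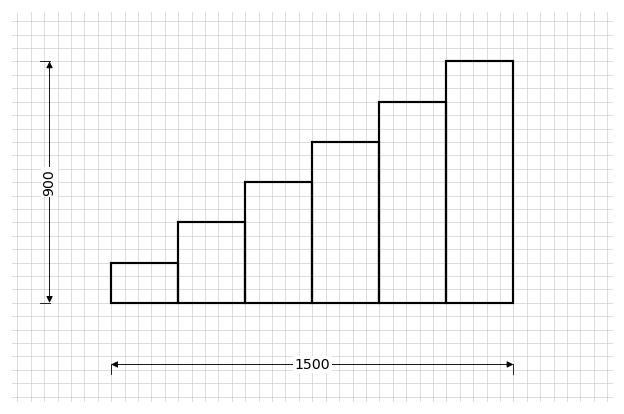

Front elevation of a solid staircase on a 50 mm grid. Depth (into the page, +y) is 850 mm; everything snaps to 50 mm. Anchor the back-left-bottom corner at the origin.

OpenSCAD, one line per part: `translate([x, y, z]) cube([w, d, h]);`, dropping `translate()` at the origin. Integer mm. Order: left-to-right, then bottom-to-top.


cube([250, 850, 150]);
translate([250, 0, 0]) cube([250, 850, 300]);
translate([500, 0, 0]) cube([250, 850, 450]);
translate([750, 0, 0]) cube([250, 850, 600]);
translate([1000, 0, 0]) cube([250, 850, 750]);
translate([1250, 0, 0]) cube([250, 850, 900]);


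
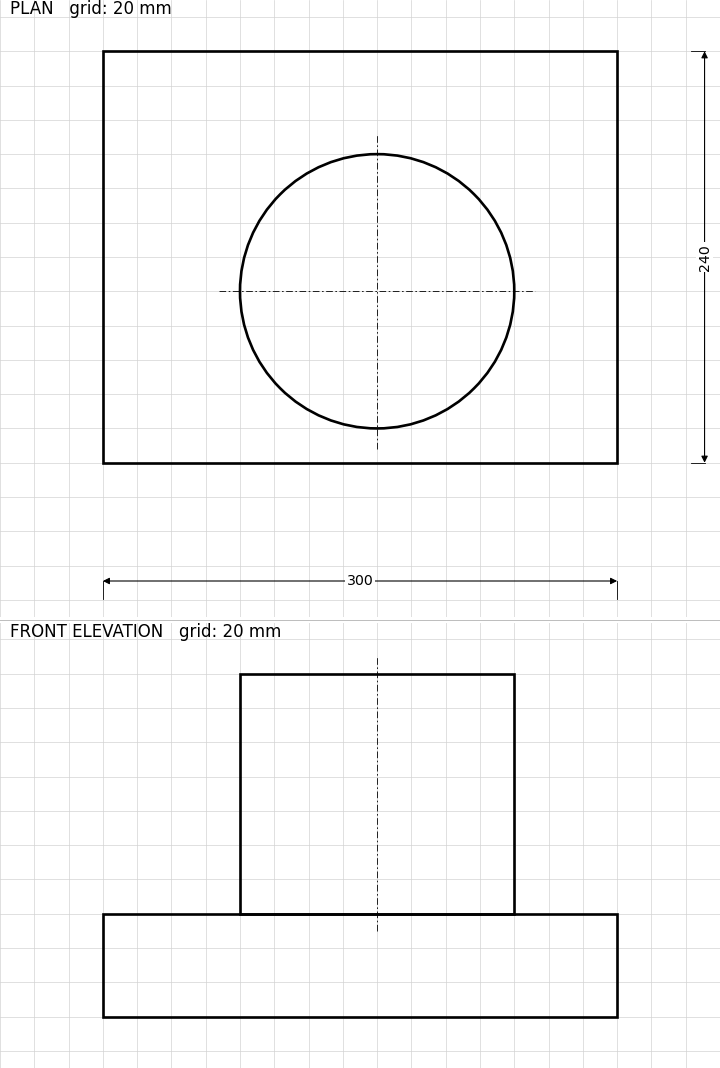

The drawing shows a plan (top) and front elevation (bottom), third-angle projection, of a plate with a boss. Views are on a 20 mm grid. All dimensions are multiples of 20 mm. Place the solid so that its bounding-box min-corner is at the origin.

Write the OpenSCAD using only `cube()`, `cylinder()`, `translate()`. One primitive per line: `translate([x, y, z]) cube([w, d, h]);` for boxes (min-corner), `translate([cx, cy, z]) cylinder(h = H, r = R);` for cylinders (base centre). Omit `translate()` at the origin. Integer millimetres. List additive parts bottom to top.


cube([300, 240, 60]);
translate([160, 100, 60]) cylinder(h = 140, r = 80);


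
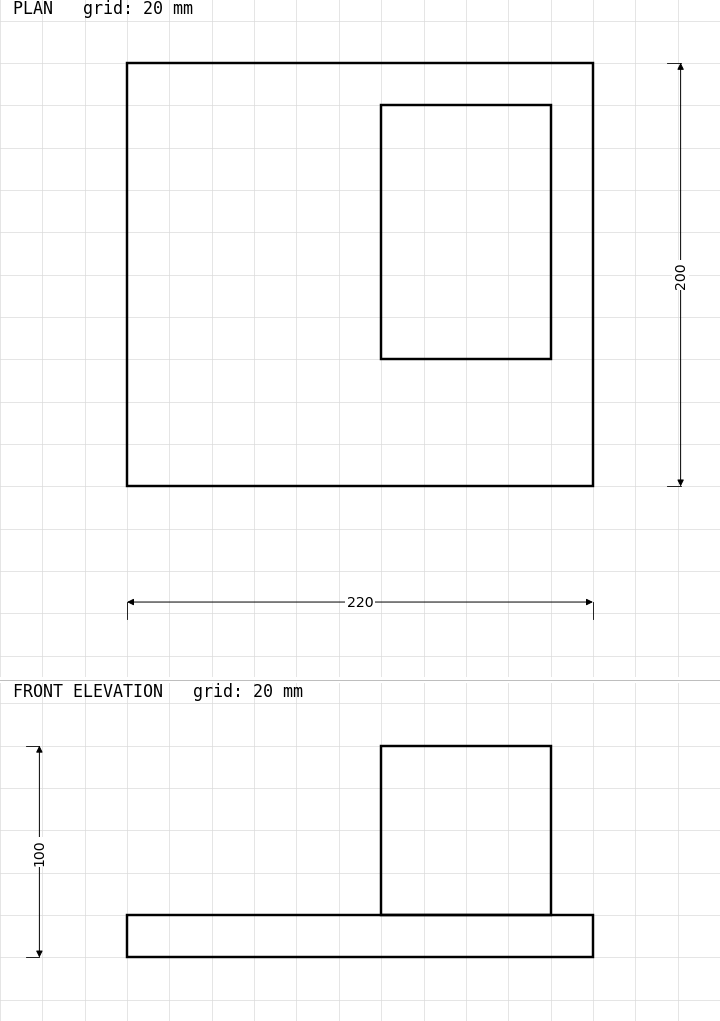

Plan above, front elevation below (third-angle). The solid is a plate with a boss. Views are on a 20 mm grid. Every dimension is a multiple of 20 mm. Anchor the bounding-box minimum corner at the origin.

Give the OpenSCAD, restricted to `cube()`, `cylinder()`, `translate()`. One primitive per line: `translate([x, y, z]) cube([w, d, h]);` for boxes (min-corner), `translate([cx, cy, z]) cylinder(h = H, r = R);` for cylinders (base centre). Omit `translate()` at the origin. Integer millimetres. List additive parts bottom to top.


cube([220, 200, 20]);
translate([120, 60, 20]) cube([80, 120, 80]);
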